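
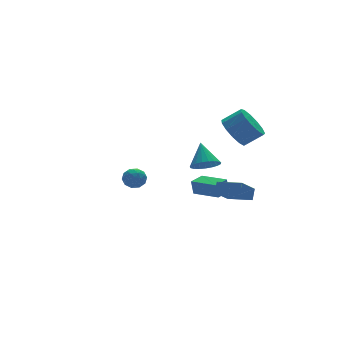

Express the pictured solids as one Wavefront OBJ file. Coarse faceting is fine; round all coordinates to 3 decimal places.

v 3.402 0.531 -2.872
v 3.311 0.648 -1.924
v 2.737 2.182 -3.139
v 2.646 2.299 -2.191
v 4.354 0.921 -2.829
v 4.263 1.038 -1.881
v 3.689 2.572 -3.096
v 3.598 2.689 -2.148
v 2.84 -1.876 3.455
v 3.382 -2.259 2.591
v 4.342 -2.727 3.4
v 3.8 -2.344 4.265
v 3.585 -1.686 2.682
v 4.544 -2.155 3.492
v 3.551 -1.174 3.019
v 4.51 -1.642 3.828
v 3.291 -0.884 3.494
v 4.251 -1.353 4.304
v 2.888 -0.91 3.957
v 3.848 -1.378 4.767
v 2.47 -1.242 4.261
v 3.43 -1.71 5.07
v 2.17 -1.775 4.309
v 3.129 -2.243 5.118
v 2.082 -2.34 4.086
v 3.042 -2.809 4.895
v 2.235 -2.758 3.662
v 3.195 -3.227 4.472
v 2.58 -2.896 3.173
v 3.54 -3.364 3.983
v 3.008 -2.71 2.774
v 3.967 -3.178 3.583
v 3.175 -3.404 -1.186
v 2.004 -3.955 -0.162
v 2.354 -2.151 -1.45
v 1.183 -2.703 -0.426
v 3.537 -3.037 -0.574
v 2.366 -3.589 0.45
v 2.716 -1.785 -0.838
v 1.545 -2.336 0.186
v 1.232 -1.639 1.252
v 1.871 -1.293 0.773
v 1.548 -0.561 2.448
v 1.585 -1.096 0.67
v 1.238 -0.993 0.669
v 0.89 -1.002 0.768
v 0.602 -1.12 0.951
v 0.422 -1.329 1.186
v 0.383 -1.591 1.433
v 0.49 -1.861 1.648
v 0.726 -2.093 1.795
v 1.049 -2.246 1.848
v 1.404 -2.294 1.798
v 1.73 -2.229 1.654
v 1.969 -2.062 1.44
v 2.081 -1.822 1.194
v 2.046 -1.55 0.958
v -4.3 -2.916 2.785
v -3.743 -2.563 2.567
v -4.197 -3.617 1.913
v -3.64 -3.264 1.695
v -3.607 -3.64 2.278
v -3.67 -3.207 2.816
v -4.27 -2.973 1.664
v -4.333 -2.54 2.202
v -3.725 -2.599 1.874
v -3.315 -3.011 2.254
v -4.625 -3.169 2.226
v -4.215 -3.581 2.606
v -4.031 -2.678 2.752
v -3.909 -3.502 1.728
v -3.89 -3.723 2.07
v -3.563 -3.515 1.942
v -3.988 -3.057 2.899
v -3.661 -2.849 2.771
v -3.58 -3.482 2.601
v -4.279 -3.331 1.709
v -3.952 -3.123 1.581
v -4.377 -2.665 2.538
v -4.05 -2.457 2.41
v -4.36 -2.698 1.879
v -3.692 -2.492 2.217
v -3.632 -2.903 1.705
v -4.002 -2.732 1.686
v -4.039 -2.478 2.003
v -3.452 -2.734 2.44
v -3.391 -3.145 1.928
v -3.371 -3.366 2.27
v -3.409 -3.112 2.587
v -3.441 -2.754 2.033
v -4.549 -3.035 2.552
v -4.488 -3.446 2.04
v -4.531 -3.068 1.893
v -4.569 -2.814 2.21
v -4.308 -3.277 2.775
v -4.248 -3.688 2.263
v -3.901 -3.702 2.477
v -3.938 -3.448 2.794
v -4.499 -3.426 2.447
f 2 4 1
f 5 2 1
f 1 4 3
f 3 5 1
f 2 8 4
f 6 2 5
f 6 8 2
f 4 8 3
f 7 5 3
f 3 8 7
f 7 6 5
f 8 6 7
f 10 9 13
f 10 13 11
f 11 13 14
f 11 14 12
f 13 9 15
f 13 15 14
f 14 15 16
f 14 16 12
f 15 9 17
f 15 17 16
f 16 17 18
f 16 18 12
f 17 9 19
f 17 19 18
f 18 19 20
f 18 20 12
f 19 9 21
f 19 21 20
f 20 21 22
f 20 22 12
f 21 9 23
f 21 23 22
f 22 23 24
f 22 24 12
f 23 9 25
f 23 25 24
f 24 25 26
f 24 26 12
f 25 9 27
f 25 27 26
f 26 27 28
f 26 28 12
f 27 9 29
f 27 29 28
f 28 29 30
f 28 30 12
f 29 9 31
f 29 31 30
f 30 31 32
f 30 32 12
f 31 9 10
f 31 10 32
f 32 10 11
f 32 11 12
f 34 36 33
f 37 34 33
f 33 36 35
f 35 37 33
f 34 40 36
f 38 34 37
f 38 40 34
f 36 40 35
f 39 37 35
f 35 40 39
f 39 38 37
f 40 38 39
f 42 41 44
f 42 44 43
f 44 41 45
f 44 45 43
f 45 41 46
f 45 46 43
f 46 41 47
f 46 47 43
f 47 41 48
f 47 48 43
f 48 41 49
f 48 49 43
f 49 41 50
f 49 50 43
f 50 41 51
f 50 51 43
f 51 41 52
f 51 52 43
f 52 41 53
f 52 53 43
f 53 41 54
f 53 54 43
f 54 41 55
f 54 55 43
f 55 41 56
f 55 56 43
f 56 41 57
f 56 57 43
f 57 41 42
f 57 42 43
f 58 95 74
f 95 69 98
f 74 98 63
f 95 98 74
f 58 74 70
f 74 63 75
f 70 75 59
f 74 75 70
f 58 70 79
f 70 59 80
f 79 80 65
f 70 80 79
f 58 79 91
f 79 65 94
f 91 94 68
f 79 94 91
f 58 91 95
f 91 68 99
f 95 99 69
f 91 99 95
f 59 75 86
f 75 63 89
f 86 89 67
f 75 89 86
f 63 98 76
f 98 69 97
f 76 97 62
f 98 97 76
f 69 99 96
f 99 68 92
f 96 92 60
f 99 92 96
f 68 94 93
f 94 65 81
f 93 81 64
f 94 81 93
f 65 80 85
f 80 59 82
f 85 82 66
f 80 82 85
f 61 87 73
f 87 67 88
f 73 88 62
f 87 88 73
f 61 73 71
f 73 62 72
f 71 72 60
f 73 72 71
f 61 71 78
f 71 60 77
f 78 77 64
f 71 77 78
f 61 78 83
f 78 64 84
f 83 84 66
f 78 84 83
f 61 83 87
f 83 66 90
f 87 90 67
f 83 90 87
f 62 88 76
f 88 67 89
f 76 89 63
f 88 89 76
f 60 72 96
f 72 62 97
f 96 97 69
f 72 97 96
f 64 77 93
f 77 60 92
f 93 92 68
f 77 92 93
f 66 84 85
f 84 64 81
f 85 81 65
f 84 81 85
f 67 90 86
f 90 66 82
f 86 82 59
f 90 82 86



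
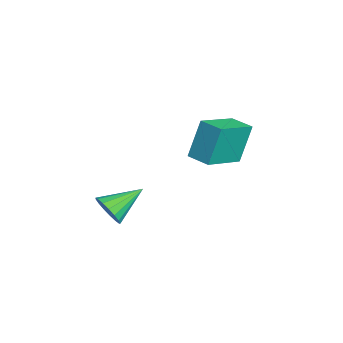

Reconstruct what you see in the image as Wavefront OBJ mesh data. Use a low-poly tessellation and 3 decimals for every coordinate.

v -0.301 -0.062 -0.947
v -0.638 0.433 0.612
v 0.42 0.555 -0.987
v 0.083 1.05 0.572
v 0.837 -1.35 -0.292
v 0.5 -0.855 1.267
v 1.558 -0.733 -0.332
v 1.221 -0.238 1.227
v 3.127 -4.367 -1.346
v 3.566 -3.987 -1.718
v 2.593 -3.113 -0.694
v 3.296 -4.003 -1.907
v 2.987 -4.103 -1.968
v 2.71 -4.263 -1.886
v 2.529 -4.447 -1.681
v 2.484 -4.613 -1.399
v 2.586 -4.722 -1.104
v 2.813 -4.75 -0.865
v 3.111 -4.69 -0.736
v 3.413 -4.556 -0.747
v 3.649 -4.379 -0.895
v 3.765 -4.199 -1.146
v 3.736 -4.057 -1.443
f 2 4 1
f 5 2 1
f 1 4 3
f 3 5 1
f 2 8 4
f 6 2 5
f 6 8 2
f 4 8 3
f 7 5 3
f 3 8 7
f 7 6 5
f 8 6 7
f 10 9 12
f 10 12 11
f 12 9 13
f 12 13 11
f 13 9 14
f 13 14 11
f 14 9 15
f 14 15 11
f 15 9 16
f 15 16 11
f 16 9 17
f 16 17 11
f 17 9 18
f 17 18 11
f 18 9 19
f 18 19 11
f 19 9 20
f 19 20 11
f 20 9 21
f 20 21 11
f 21 9 22
f 21 22 11
f 22 9 23
f 22 23 11
f 23 9 10
f 23 10 11



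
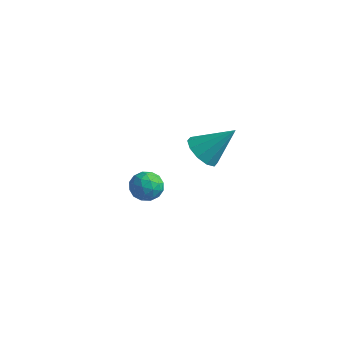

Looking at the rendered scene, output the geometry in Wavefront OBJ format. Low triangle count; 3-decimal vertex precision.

v -3.008 3.499 -0.182
v -2.387 3.837 -0.903
v -1.832 4.461 1.282
v -2.836 4.262 -0.821
v -3.351 4.396 -0.495
v -3.735 4.188 -0.05
v -3.842 3.716 0.345
v -3.63 3.162 0.539
v -3.181 2.737 0.457
v -2.665 2.602 0.131
v -2.281 2.811 -0.314
v -2.175 3.282 -0.709
v -2.326 -1.64 1.635
v -1.945 -1.837 2.333
v -1.855 -2.743 1.067
v -1.474 -2.94 1.765
v -2.292 -2.964 1.724
v -2.584 -2.282 2.075
v -1.216 -2.298 1.325
v -1.508 -1.616 1.676
v -1.259 -2.244 2.142
v -1.924 -2.655 2.389
v -1.876 -1.925 1.011
v -2.541 -2.336 1.258
v -2.177 -1.642 2.034
v -1.623 -2.938 1.366
v -2.104 -2.952 1.342
v -1.88 -3.068 1.753
v -2.552 -1.903 1.882
v -2.328 -2.019 2.293
v -2.533 -2.681 1.935
v -1.472 -2.561 1.107
v -1.248 -2.677 1.518
v -1.92 -1.512 1.647
v -1.696 -1.628 2.058
v -1.267 -1.899 1.465
v -1.55 -1.997 2.332
v -1.273 -2.645 1.998
v -1.121 -2.267 1.739
v -1.293 -1.867 1.946
v -1.941 -2.238 2.477
v -1.664 -2.887 2.143
v -2.145 -2.901 2.119
v -2.316 -2.5 2.325
v -1.537 -2.477 2.365
v -2.136 -1.693 1.257
v -1.859 -2.342 0.923
v -1.484 -2.08 1.075
v -1.655 -1.679 1.281
v -2.527 -1.935 1.402
v -2.25 -2.583 1.068
v -2.507 -2.713 1.454
v -2.679 -2.313 1.661
v -2.263 -2.103 1.035
f 2 1 4
f 2 4 3
f 4 1 5
f 4 5 3
f 5 1 6
f 5 6 3
f 6 1 7
f 6 7 3
f 7 1 8
f 7 8 3
f 8 1 9
f 8 9 3
f 9 1 10
f 9 10 3
f 10 1 11
f 10 11 3
f 11 1 12
f 11 12 3
f 12 1 2
f 12 2 3
f 13 50 29
f 50 24 53
f 29 53 18
f 50 53 29
f 13 29 25
f 29 18 30
f 25 30 14
f 29 30 25
f 13 25 34
f 25 14 35
f 34 35 20
f 25 35 34
f 13 34 46
f 34 20 49
f 46 49 23
f 34 49 46
f 13 46 50
f 46 23 54
f 50 54 24
f 46 54 50
f 14 30 41
f 30 18 44
f 41 44 22
f 30 44 41
f 18 53 31
f 53 24 52
f 31 52 17
f 53 52 31
f 24 54 51
f 54 23 47
f 51 47 15
f 54 47 51
f 23 49 48
f 49 20 36
f 48 36 19
f 49 36 48
f 20 35 40
f 35 14 37
f 40 37 21
f 35 37 40
f 16 42 28
f 42 22 43
f 28 43 17
f 42 43 28
f 16 28 26
f 28 17 27
f 26 27 15
f 28 27 26
f 16 26 33
f 26 15 32
f 33 32 19
f 26 32 33
f 16 33 38
f 33 19 39
f 38 39 21
f 33 39 38
f 16 38 42
f 38 21 45
f 42 45 22
f 38 45 42
f 17 43 31
f 43 22 44
f 31 44 18
f 43 44 31
f 15 27 51
f 27 17 52
f 51 52 24
f 27 52 51
f 19 32 48
f 32 15 47
f 48 47 23
f 32 47 48
f 21 39 40
f 39 19 36
f 40 36 20
f 39 36 40
f 22 45 41
f 45 21 37
f 41 37 14
f 45 37 41



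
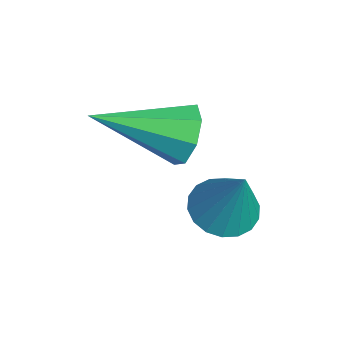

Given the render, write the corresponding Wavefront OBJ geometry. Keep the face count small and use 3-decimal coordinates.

v -1.51 -0.311 -1.033
v -1.032 -0.73 -1.169
v -0.95 -0.089 0.253
v -0.924 -0.478 -1.259
v -0.931 -0.192 -1.305
v -1.054 0.07 -1.297
v -1.267 0.256 -1.237
v -1.527 0.33 -1.136
v -1.785 0.278 -1.015
v -1.988 0.108 -0.898
v -2.096 -0.144 -0.807
v -2.088 -0.43 -0.761
v -1.966 -0.692 -0.769
v -1.753 -0.878 -0.829
v -1.492 -0.953 -0.93
v -1.235 -0.9 -1.051
v -2.019 -0.87 0.639
v -1.762 -1.124 0.098
v -2.161 -2.51 1.341
v -1.417 -1.008 0.438
v -1.425 -0.812 0.895
v -1.781 -0.649 1.202
v -2.277 -0.616 1.179
v -2.622 -0.732 0.839
v -2.614 -0.928 0.383
v -2.257 -1.091 0.076
f 2 1 4
f 2 4 3
f 4 1 5
f 4 5 3
f 5 1 6
f 5 6 3
f 6 1 7
f 6 7 3
f 7 1 8
f 7 8 3
f 8 1 9
f 8 9 3
f 9 1 10
f 9 10 3
f 10 1 11
f 10 11 3
f 11 1 12
f 11 12 3
f 12 1 13
f 12 13 3
f 13 1 14
f 13 14 3
f 14 1 15
f 14 15 3
f 15 1 16
f 15 16 3
f 16 1 2
f 16 2 3
f 18 17 20
f 18 20 19
f 20 17 21
f 20 21 19
f 21 17 22
f 21 22 19
f 22 17 23
f 22 23 19
f 23 17 24
f 23 24 19
f 24 17 25
f 24 25 19
f 25 17 26
f 25 26 19
f 26 17 18
f 26 18 19



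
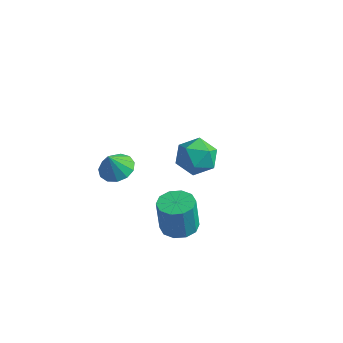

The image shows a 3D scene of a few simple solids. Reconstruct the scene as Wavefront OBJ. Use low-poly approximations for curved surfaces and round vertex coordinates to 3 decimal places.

v 3.451 -1.456 -4.496
v 4.24 -2.037 -4.464
v 4.097 -2.125 -2.551
v 3.309 -1.544 -2.584
v 4.429 -1.463 -4.424
v 4.286 -1.551 -2.511
v 4.244 -0.886 -4.411
v 4.101 -0.974 -2.498
v 3.757 -0.527 -4.431
v 3.614 -0.615 -2.518
v 3.153 -0.523 -4.476
v 3.01 -0.611 -2.563
v 2.663 -0.875 -4.529
v 2.52 -0.963 -2.616
v 2.474 -1.449 -4.569
v 2.331 -1.537 -2.656
v 2.659 -2.026 -4.582
v 2.516 -2.114 -2.669
v 3.146 -2.385 -4.562
v 3.003 -2.473 -2.649
v 3.75 -2.389 -4.517
v 3.607 -2.477 -2.604
v 0.33 3.128 -3.258
v 1.206 3.727 -2.656
v 1.674 2.433 -4.524
v 2.55 3.032 -3.922
v 1.995 2.079 -3.402
v 1.164 2.508 -2.619
v 1.716 3.652 -4.561
v 0.885 4.081 -3.778
v 2.063 4.05 -3.461
v 2.235 3.078 -2.745
v 0.645 3.082 -4.435
v 0.817 2.11 -3.719
v 1.071 -3.294 0.374
v 1.929 -3.625 0.345
v 0.929 -3.766 1.566
v 1.964 -3.145 0.539
v 1.715 -2.713 0.681
v 1.262 -2.465 0.725
v 0.748 -2.481 0.657
v 0.337 -2.754 0.5
v 0.159 -3.199 0.303
v 0.27 -3.674 0.128
v 0.636 -4.029 0.031
v 1.14 -4.15 0.043
v 1.622 -3.999 0.161
f 2 1 5
f 2 5 3
f 3 5 6
f 3 6 4
f 5 1 7
f 5 7 6
f 6 7 8
f 6 8 4
f 7 1 9
f 7 9 8
f 8 9 10
f 8 10 4
f 9 1 11
f 9 11 10
f 10 11 12
f 10 12 4
f 11 1 13
f 11 13 12
f 12 13 14
f 12 14 4
f 13 1 15
f 13 15 14
f 14 15 16
f 14 16 4
f 15 1 17
f 15 17 16
f 16 17 18
f 16 18 4
f 17 1 19
f 17 19 18
f 18 19 20
f 18 20 4
f 19 1 21
f 19 21 20
f 20 21 22
f 20 22 4
f 21 1 2
f 21 2 22
f 22 2 3
f 22 3 4
f 23 34 28
f 23 28 24
f 23 24 30
f 23 30 33
f 23 33 34
f 24 28 32
f 28 34 27
f 34 33 25
f 33 30 29
f 30 24 31
f 26 32 27
f 26 27 25
f 26 25 29
f 26 29 31
f 26 31 32
f 27 32 28
f 25 27 34
f 29 25 33
f 31 29 30
f 32 31 24
f 36 35 38
f 36 38 37
f 38 35 39
f 38 39 37
f 39 35 40
f 39 40 37
f 40 35 41
f 40 41 37
f 41 35 42
f 41 42 37
f 42 35 43
f 42 43 37
f 43 35 44
f 43 44 37
f 44 35 45
f 44 45 37
f 45 35 46
f 45 46 37
f 46 35 47
f 46 47 37
f 47 35 36
f 47 36 37



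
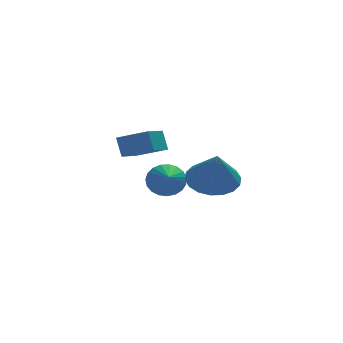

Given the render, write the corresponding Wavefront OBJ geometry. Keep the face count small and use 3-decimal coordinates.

v 0.082 0.102 -1.989
v 0.585 0.285 -1.368
v -0.302 -1.822 -1.111
v 0.285 0.398 -1.252
v -0.05 0.46 -1.263
v -0.363 0.46 -1.4
v -0.598 0.398 -1.639
v -0.716 0.285 -1.938
v -0.696 0.14 -2.246
v -0.542 -0.011 -2.51
v -0.28 -0.143 -2.683
v 0.045 -0.232 -2.737
v 0.376 -0.263 -2.662
v 0.656 -0.231 -2.47
v 0.837 -0.142 -2.195
v 0.887 -0.01 -1.884
v 0.798 0.141 -1.592
v -0.27 0.68 -0.517
v -0.392 1.101 0.392
v -1.414 1.389 -0.999
v -1.537 1.81 -0.09
v 0.617 1.83 -0.93
v 0.494 2.251 -0.021
v -0.528 2.539 -1.412
v -0.65 2.96 -0.503
v 1.198 -2.693 -1.02
v 2.121 -3.218 -1.267
v 1.122 -3.527 0.46
v 2.281 -2.822 -1.036
v 2.226 -2.401 -0.802
v 1.967 -2.038 -0.611
v 1.557 -1.804 -0.501
v 1.075 -1.747 -0.493
v 0.618 -1.877 -0.59
v 0.276 -2.169 -0.772
v 0.116 -2.564 -1.004
v 0.171 -2.986 -1.238
v 0.43 -3.349 -1.429
v 0.84 -3.582 -1.539
v 1.322 -3.64 -1.546
v 1.779 -3.51 -1.449
f 2 1 4
f 2 4 3
f 4 1 5
f 4 5 3
f 5 1 6
f 5 6 3
f 6 1 7
f 6 7 3
f 7 1 8
f 7 8 3
f 8 1 9
f 8 9 3
f 9 1 10
f 9 10 3
f 10 1 11
f 10 11 3
f 11 1 12
f 11 12 3
f 12 1 13
f 12 13 3
f 13 1 14
f 13 14 3
f 14 1 15
f 14 15 3
f 15 1 16
f 15 16 3
f 16 1 17
f 16 17 3
f 17 1 2
f 17 2 3
f 19 21 18
f 22 19 18
f 18 21 20
f 20 22 18
f 19 25 21
f 23 19 22
f 23 25 19
f 21 25 20
f 24 22 20
f 20 25 24
f 24 23 22
f 25 23 24
f 27 26 29
f 27 29 28
f 29 26 30
f 29 30 28
f 30 26 31
f 30 31 28
f 31 26 32
f 31 32 28
f 32 26 33
f 32 33 28
f 33 26 34
f 33 34 28
f 34 26 35
f 34 35 28
f 35 26 36
f 35 36 28
f 36 26 37
f 36 37 28
f 37 26 38
f 37 38 28
f 38 26 39
f 38 39 28
f 39 26 40
f 39 40 28
f 40 26 41
f 40 41 28
f 41 26 27
f 41 27 28



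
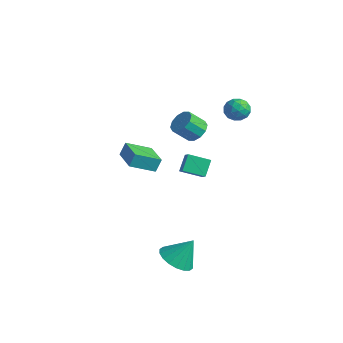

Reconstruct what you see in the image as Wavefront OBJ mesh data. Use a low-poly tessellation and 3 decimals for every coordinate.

v 0.709 3.296 3.728
v 1.044 3.724 3.143
v 1.576 2.356 3.537
v 1.911 2.784 2.952
v 1.974 3.027 3.71
v 1.438 3.608 3.828
v 1.182 2.472 2.852
v 0.646 3.053 2.97
v 1.336 3.215 2.601
v 1.826 3.558 3.131
v 0.794 2.522 3.549
v 1.284 2.865 4.079
v 0.801 3.593 3.452
v 1.819 2.487 3.228
v 1.856 2.63 3.674
v 2.053 2.881 3.329
v 1.032 3.525 3.855
v 1.229 3.776 3.511
v 1.775 3.366 3.844
v 1.391 2.304 3.169
v 1.588 2.555 2.825
v 0.567 3.199 3.351
v 0.764 3.45 3.006
v 0.845 2.714 2.836
v 1.169 3.545 2.789
v 1.679 2.992 2.677
v 1.25 2.809 2.619
v 0.935 3.15 2.688
v 1.457 3.746 3.101
v 1.966 3.193 2.989
v 2.003 3.336 3.435
v 1.689 3.678 3.504
v 1.629 3.447 2.783
v 0.654 2.887 3.691
v 1.163 2.334 3.579
v 0.931 2.402 3.176
v 0.617 2.744 3.245
v 0.941 3.088 4.003
v 1.451 2.535 3.891
v 1.685 2.93 3.992
v 1.37 3.271 4.061
v 0.991 2.633 3.897
v -4.465 -0.535 -1.751
v -4.425 -0.12 -0.942
v -3.746 0.791 -2.468
v -3.706 1.206 -1.659
v -2.734 -1.306 -1.441
v -2.694 -0.891 -0.632
v -2.015 0.02 -2.158
v -1.975 0.435 -1.349
v 2.437 -2.228 1.455
v 2.111 -1.526 2.237
v 3.254 -1.35 1.008
v 2.928 -0.648 1.79
v 3.012 -2.512 1.95
v 2.686 -1.81 2.732
v 3.829 -1.634 1.503
v 3.503 -0.932 2.285
v 0.377 0.927 2.09
v 0.819 1.296 2.631
v 0.365 0.522 3.53
v -0.077 0.153 2.99
v 0.388 1.523 2.609
v -0.066 0.749 3.508
v -0.048 1.522 2.388
v -0.502 0.749 3.287
v -0.321 1.295 2.054
v -0.775 0.521 2.953
v -0.328 0.926 1.734
v -0.782 0.153 2.633
v -0.065 0.558 1.55
v -0.519 -0.216 2.449
v 0.366 0.331 1.572
v -0.088 -0.443 2.471
v 0.802 0.331 1.793
v 0.348 -0.442 2.692
v 1.075 0.559 2.127
v 0.621 -0.215 3.026
v 1.082 0.927 2.447
v 0.628 0.154 3.346
v 3.693 -3.573 -4.274
v 4.694 -3.954 -4.415
v 4.187 -2.787 -2.886
v 4.703 -3.537 -4.654
v 4.512 -3.127 -4.818
v 4.159 -2.806 -4.875
v 3.713 -2.637 -4.812
v 3.264 -2.653 -4.643
v 2.899 -2.852 -4.4
v 2.692 -3.193 -4.133
v 2.683 -3.61 -3.893
v 2.874 -4.019 -3.729
v 3.227 -4.34 -3.673
v 3.672 -4.51 -3.736
v 4.122 -4.493 -3.905
v 4.486 -4.295 -4.147
f 1 38 17
f 38 12 41
f 17 41 6
f 38 41 17
f 1 17 13
f 17 6 18
f 13 18 2
f 17 18 13
f 1 13 22
f 13 2 23
f 22 23 8
f 13 23 22
f 1 22 34
f 22 8 37
f 34 37 11
f 22 37 34
f 1 34 38
f 34 11 42
f 38 42 12
f 34 42 38
f 2 18 29
f 18 6 32
f 29 32 10
f 18 32 29
f 6 41 19
f 41 12 40
f 19 40 5
f 41 40 19
f 12 42 39
f 42 11 35
f 39 35 3
f 42 35 39
f 11 37 36
f 37 8 24
f 36 24 7
f 37 24 36
f 8 23 28
f 23 2 25
f 28 25 9
f 23 25 28
f 4 30 16
f 30 10 31
f 16 31 5
f 30 31 16
f 4 16 14
f 16 5 15
f 14 15 3
f 16 15 14
f 4 14 21
f 14 3 20
f 21 20 7
f 14 20 21
f 4 21 26
f 21 7 27
f 26 27 9
f 21 27 26
f 4 26 30
f 26 9 33
f 30 33 10
f 26 33 30
f 5 31 19
f 31 10 32
f 19 32 6
f 31 32 19
f 3 15 39
f 15 5 40
f 39 40 12
f 15 40 39
f 7 20 36
f 20 3 35
f 36 35 11
f 20 35 36
f 9 27 28
f 27 7 24
f 28 24 8
f 27 24 28
f 10 33 29
f 33 9 25
f 29 25 2
f 33 25 29
f 44 46 43
f 47 44 43
f 43 46 45
f 45 47 43
f 44 50 46
f 48 44 47
f 48 50 44
f 46 50 45
f 49 47 45
f 45 50 49
f 49 48 47
f 50 48 49
f 52 54 51
f 55 52 51
f 51 54 53
f 53 55 51
f 52 58 54
f 56 52 55
f 56 58 52
f 54 58 53
f 57 55 53
f 53 58 57
f 57 56 55
f 58 56 57
f 60 59 63
f 60 63 61
f 61 63 64
f 61 64 62
f 63 59 65
f 63 65 64
f 64 65 66
f 64 66 62
f 65 59 67
f 65 67 66
f 66 67 68
f 66 68 62
f 67 59 69
f 67 69 68
f 68 69 70
f 68 70 62
f 69 59 71
f 69 71 70
f 70 71 72
f 70 72 62
f 71 59 73
f 71 73 72
f 72 73 74
f 72 74 62
f 73 59 75
f 73 75 74
f 74 75 76
f 74 76 62
f 75 59 77
f 75 77 76
f 76 77 78
f 76 78 62
f 77 59 79
f 77 79 78
f 78 79 80
f 78 80 62
f 79 59 60
f 79 60 80
f 80 60 61
f 80 61 62
f 82 81 84
f 82 84 83
f 84 81 85
f 84 85 83
f 85 81 86
f 85 86 83
f 86 81 87
f 86 87 83
f 87 81 88
f 87 88 83
f 88 81 89
f 88 89 83
f 89 81 90
f 89 90 83
f 90 81 91
f 90 91 83
f 91 81 92
f 91 92 83
f 92 81 93
f 92 93 83
f 93 81 94
f 93 94 83
f 94 81 95
f 94 95 83
f 95 81 96
f 95 96 83
f 96 81 82
f 96 82 83



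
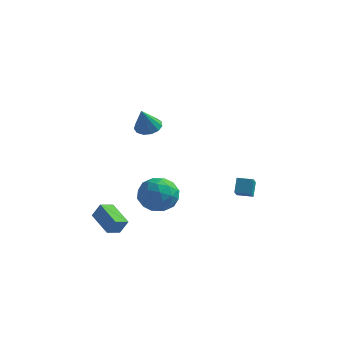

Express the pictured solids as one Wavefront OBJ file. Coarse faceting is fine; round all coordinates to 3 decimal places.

v -2.559 3.252 -4.02
v -1.956 3.747 -3.224
v -2.784 1.813 -2.956
v -2.181 2.308 -2.16
v -3.19 2.703 -2.422
v -3.051 3.593 -3.079
v -1.689 1.967 -3.101
v -1.55 2.857 -3.758
v -1.419 2.953 -2.655
v -2.346 3.407 -2.236
v -2.394 2.153 -3.944
v -3.321 2.607 -3.525
v -2.238 3.626 -3.715
v -2.502 1.934 -2.465
v -3.095 2.167 -2.619
v -2.741 2.457 -2.151
v -2.881 3.535 -3.63
v -2.527 3.826 -3.162
v -3.252 3.213 -2.691
v -2.213 1.734 -3.018
v -1.859 2.025 -2.55
v -1.999 3.103 -4.029
v -1.645 3.393 -3.561
v -1.488 2.347 -3.489
v -1.568 3.45 -2.913
v -1.7 2.604 -2.288
v -1.411 2.404 -2.841
v -1.329 2.927 -3.227
v -2.113 3.717 -2.667
v -2.245 2.871 -2.041
v -2.838 3.104 -2.195
v -2.756 3.626 -2.582
v -1.797 3.25 -2.333
v -2.495 2.689 -4.139
v -2.627 1.843 -3.513
v -1.984 1.934 -3.598
v -1.902 2.456 -3.985
v -3.04 2.956 -3.892
v -3.172 2.11 -3.267
v -3.411 2.633 -2.953
v -3.329 3.156 -3.339
v -2.943 2.31 -3.847
v -2.061 1.246 2.136
v -1.628 0.781 1.866
v -2.039 0.554 3.364
v -1.406 1.061 2.02
v -1.392 1.4 2.211
v -1.591 1.689 2.377
v -1.938 1.838 2.467
v -2.325 1.799 2.452
v -2.628 1.584 2.336
v -2.75 1.262 2.157
v -2.654 0.935 1.971
v -2.37 0.706 1.837
v -1.987 0.649 1.798
v -4.431 -0.074 -3.786
v -4.009 0.008 -3.007
v -4.14 0.644 -4.02
v -3.717 0.727 -3.241
v -3.203 -0.767 -4.379
v -2.78 -0.684 -3.6
v -2.911 -0.048 -4.613
v -2.489 0.034 -3.834
v 1.255 4.047 -2.858
v 1.723 2.824 -2.086
v 1.152 4.495 -2.085
v 1.62 3.272 -1.313
v 2.02 4.308 -2.907
v 2.488 3.085 -2.135
v 1.917 4.756 -2.134
v 2.385 3.533 -1.362
f 1 38 17
f 38 12 41
f 17 41 6
f 38 41 17
f 1 17 13
f 17 6 18
f 13 18 2
f 17 18 13
f 1 13 22
f 13 2 23
f 22 23 8
f 13 23 22
f 1 22 34
f 22 8 37
f 34 37 11
f 22 37 34
f 1 34 38
f 34 11 42
f 38 42 12
f 34 42 38
f 2 18 29
f 18 6 32
f 29 32 10
f 18 32 29
f 6 41 19
f 41 12 40
f 19 40 5
f 41 40 19
f 12 42 39
f 42 11 35
f 39 35 3
f 42 35 39
f 11 37 36
f 37 8 24
f 36 24 7
f 37 24 36
f 8 23 28
f 23 2 25
f 28 25 9
f 23 25 28
f 4 30 16
f 30 10 31
f 16 31 5
f 30 31 16
f 4 16 14
f 16 5 15
f 14 15 3
f 16 15 14
f 4 14 21
f 14 3 20
f 21 20 7
f 14 20 21
f 4 21 26
f 21 7 27
f 26 27 9
f 21 27 26
f 4 26 30
f 26 9 33
f 30 33 10
f 26 33 30
f 5 31 19
f 31 10 32
f 19 32 6
f 31 32 19
f 3 15 39
f 15 5 40
f 39 40 12
f 15 40 39
f 7 20 36
f 20 3 35
f 36 35 11
f 20 35 36
f 9 27 28
f 27 7 24
f 28 24 8
f 27 24 28
f 10 33 29
f 33 9 25
f 29 25 2
f 33 25 29
f 44 43 46
f 44 46 45
f 46 43 47
f 46 47 45
f 47 43 48
f 47 48 45
f 48 43 49
f 48 49 45
f 49 43 50
f 49 50 45
f 50 43 51
f 50 51 45
f 51 43 52
f 51 52 45
f 52 43 53
f 52 53 45
f 53 43 54
f 53 54 45
f 54 43 55
f 54 55 45
f 55 43 44
f 55 44 45
f 57 59 56
f 60 57 56
f 56 59 58
f 58 60 56
f 57 63 59
f 61 57 60
f 61 63 57
f 59 63 58
f 62 60 58
f 58 63 62
f 62 61 60
f 63 61 62
f 65 67 64
f 68 65 64
f 64 67 66
f 66 68 64
f 65 71 67
f 69 65 68
f 69 71 65
f 67 71 66
f 70 68 66
f 66 71 70
f 70 69 68
f 71 69 70



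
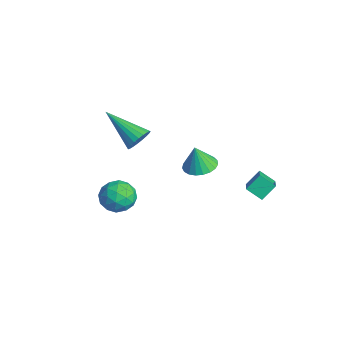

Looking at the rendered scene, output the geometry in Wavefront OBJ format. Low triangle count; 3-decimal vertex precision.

v -2.866 -0.722 0.888
v -2.67 -0.408 1.483
v -4.474 -1.738 1.952
v -2.862 -0.218 1.374
v -3.055 -0.115 1.182
v -3.214 -0.117 0.938
v -3.314 -0.224 0.686
v -3.336 -0.416 0.469
v -3.276 -0.662 0.324
v -3.146 -0.918 0.277
v -2.967 -1.14 0.336
v -2.771 -1.29 0.49
v -2.591 -1.341 0.712
v -2.458 -1.286 0.966
v -2.396 -1.133 1.205
v -2.415 -0.909 1.39
v -2.512 -0.653 1.488
v -2.217 1.954 -1.162
v -1.808 2.659 -1.002
v -2.283 1.706 0.102
v -2.137 2.764 -0.999
v -2.479 2.729 -1.024
v -2.776 2.561 -1.072
v -2.977 2.287 -1.137
v -3.046 1.956 -1.205
v -2.971 1.625 -1.267
v -2.766 1.35 -1.31
v -2.467 1.18 -1.327
v -2.124 1.144 -1.316
v -1.797 1.248 -1.279
v -1.542 1.474 -1.221
v -1.405 1.783 -1.153
v -1.407 2.122 -1.086
v -1.55 2.431 -1.033
v -1.32 -2.623 -0.579
v -0.86 -2.018 -1.049
v -0.08 -3.202 -0.111
v 0.38 -2.597 -0.581
v -0.093 -2.343 0.134
v -0.859 -1.985 -0.155
v -0.081 -3.235 -1.005
v -0.847 -2.877 -1.294
v -0.094 -2.396 -1.311
v -0.102 -1.844 -0.608
v -0.838 -3.376 -0.552
v -0.846 -2.824 0.151
v -1.199 -2.269 -0.855
v 0.259 -2.951 -0.305
v -0.019 -2.801 0.115
v 0.251 -2.445 -0.161
v -1.198 -2.25 -0.33
v -0.928 -1.894 -0.606
v -0.477 -2.086 0.089
v -0.012 -3.326 -0.554
v 0.258 -2.97 -0.83
v -1.191 -2.775 -0.999
v -0.921 -2.419 -1.275
v -0.463 -3.134 -1.249
v -0.478 -2.136 -1.285
v 0.251 -2.476 -1.01
v -0.02 -2.851 -1.259
v -0.47 -2.641 -1.429
v -0.483 -1.812 -0.872
v 0.246 -2.152 -0.597
v -0.032 -2.003 -0.177
v -0.482 -1.793 -0.347
v -0.032 -2.034 -1.026
v -1.186 -3.068 -0.563
v -0.457 -3.408 -0.288
v -0.458 -3.427 -0.813
v -0.908 -3.217 -0.983
v -1.191 -2.744 -0.15
v -0.462 -3.084 0.125
v -0.47 -2.579 0.269
v -0.92 -2.369 0.099
v -0.908 -3.186 -0.134
v 1.157 2.759 -0.099
v 2.213 2.312 0.554
v 1.049 3.439 0.541
v 2.105 2.992 1.194
v 1.675 3.288 -0.574
v 2.731 2.841 0.079
v 1.567 3.968 0.066
v 2.623 3.521 0.719
f 2 1 4
f 2 4 3
f 4 1 5
f 4 5 3
f 5 1 6
f 5 6 3
f 6 1 7
f 6 7 3
f 7 1 8
f 7 8 3
f 8 1 9
f 8 9 3
f 9 1 10
f 9 10 3
f 10 1 11
f 10 11 3
f 11 1 12
f 11 12 3
f 12 1 13
f 12 13 3
f 13 1 14
f 13 14 3
f 14 1 15
f 14 15 3
f 15 1 16
f 15 16 3
f 16 1 17
f 16 17 3
f 17 1 2
f 17 2 3
f 19 18 21
f 19 21 20
f 21 18 22
f 21 22 20
f 22 18 23
f 22 23 20
f 23 18 24
f 23 24 20
f 24 18 25
f 24 25 20
f 25 18 26
f 25 26 20
f 26 18 27
f 26 27 20
f 27 18 28
f 27 28 20
f 28 18 29
f 28 29 20
f 29 18 30
f 29 30 20
f 30 18 31
f 30 31 20
f 31 18 32
f 31 32 20
f 32 18 33
f 32 33 20
f 33 18 34
f 33 34 20
f 34 18 19
f 34 19 20
f 35 72 51
f 72 46 75
f 51 75 40
f 72 75 51
f 35 51 47
f 51 40 52
f 47 52 36
f 51 52 47
f 35 47 56
f 47 36 57
f 56 57 42
f 47 57 56
f 35 56 68
f 56 42 71
f 68 71 45
f 56 71 68
f 35 68 72
f 68 45 76
f 72 76 46
f 68 76 72
f 36 52 63
f 52 40 66
f 63 66 44
f 52 66 63
f 40 75 53
f 75 46 74
f 53 74 39
f 75 74 53
f 46 76 73
f 76 45 69
f 73 69 37
f 76 69 73
f 45 71 70
f 71 42 58
f 70 58 41
f 71 58 70
f 42 57 62
f 57 36 59
f 62 59 43
f 57 59 62
f 38 64 50
f 64 44 65
f 50 65 39
f 64 65 50
f 38 50 48
f 50 39 49
f 48 49 37
f 50 49 48
f 38 48 55
f 48 37 54
f 55 54 41
f 48 54 55
f 38 55 60
f 55 41 61
f 60 61 43
f 55 61 60
f 38 60 64
f 60 43 67
f 64 67 44
f 60 67 64
f 39 65 53
f 65 44 66
f 53 66 40
f 65 66 53
f 37 49 73
f 49 39 74
f 73 74 46
f 49 74 73
f 41 54 70
f 54 37 69
f 70 69 45
f 54 69 70
f 43 61 62
f 61 41 58
f 62 58 42
f 61 58 62
f 44 67 63
f 67 43 59
f 63 59 36
f 67 59 63
f 78 80 77
f 81 78 77
f 77 80 79
f 79 81 77
f 78 84 80
f 82 78 81
f 82 84 78
f 80 84 79
f 83 81 79
f 79 84 83
f 83 82 81
f 84 82 83



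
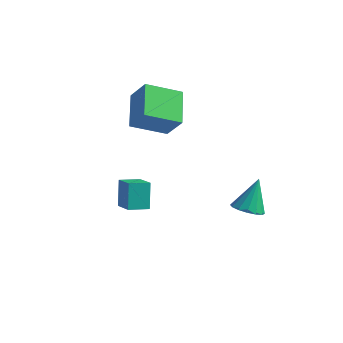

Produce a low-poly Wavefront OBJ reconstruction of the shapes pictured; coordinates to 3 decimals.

v 1.975 1.121 -3.677
v 2.536 0.768 -3.487
v 2.025 1.899 -2.383
v 2.661 1.053 -3.663
v 2.602 1.356 -3.842
v 2.375 1.596 -3.978
v 2.04 1.709 -4.032
v 1.688 1.664 -3.992
v 1.413 1.474 -3.867
v 1.288 1.19 -3.691
v 1.347 0.887 -3.511
v 1.574 0.647 -3.376
v 1.909 0.534 -3.321
v 2.261 0.578 -3.362
v -2.31 -0.464 0.552
v -1.571 -0.587 1.565
v -3.043 0.806 1.24
v -2.304 0.683 2.253
v -1.236 0.517 -0.113
v -0.497 0.394 0.9
v -1.969 1.787 0.575
v -1.23 1.664 1.588
v -0.77 -3.038 -1.884
v -1.058 -2.512 -0.868
v -1.572 -2.474 -2.404
v -1.86 -1.948 -1.388
v -0.22 -2.412 -2.052
v -0.508 -1.886 -1.036
v -1.022 -1.848 -2.572
v -1.31 -1.322 -1.556
f 2 1 4
f 2 4 3
f 4 1 5
f 4 5 3
f 5 1 6
f 5 6 3
f 6 1 7
f 6 7 3
f 7 1 8
f 7 8 3
f 8 1 9
f 8 9 3
f 9 1 10
f 9 10 3
f 10 1 11
f 10 11 3
f 11 1 12
f 11 12 3
f 12 1 13
f 12 13 3
f 13 1 14
f 13 14 3
f 14 1 2
f 14 2 3
f 16 18 15
f 19 16 15
f 15 18 17
f 17 19 15
f 16 22 18
f 20 16 19
f 20 22 16
f 18 22 17
f 21 19 17
f 17 22 21
f 21 20 19
f 22 20 21
f 24 26 23
f 27 24 23
f 23 26 25
f 25 27 23
f 24 30 26
f 28 24 27
f 28 30 24
f 26 30 25
f 29 27 25
f 25 30 29
f 29 28 27
f 30 28 29



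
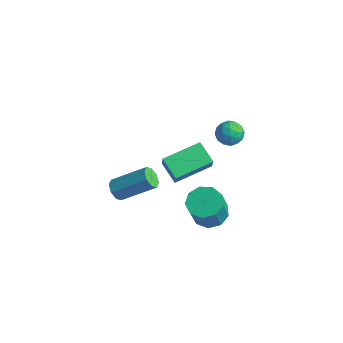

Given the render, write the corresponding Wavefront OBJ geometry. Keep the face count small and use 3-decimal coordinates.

v 1.925 -1.501 -4.402
v 2.672 -1.118 -4.373
v 2.942 -1.755 -2.908
v 2.195 -2.139 -2.938
v 2.266 -0.777 -4.15
v 2.536 -1.414 -2.685
v 1.701 -0.775 -4.045
v 1.971 -1.412 -2.58
v 1.241 -1.113 -4.107
v 1.511 -1.75 -2.643
v 1.101 -1.633 -4.308
v 1.371 -2.27 -2.843
v 1.346 -2.091 -4.552
v 1.616 -2.729 -3.088
v 1.862 -2.274 -4.727
v 2.132 -2.911 -3.262
v 2.408 -2.095 -4.749
v 2.678 -2.732 -3.285
v 2.727 -1.638 -4.61
v 2.997 -2.275 -3.145
v 2.749 -0.911 2.289
v 3.191 -0.818 1.818
v 2.389 -1.762 1.782
v 2.831 -1.669 1.311
v 3.022 -1.855 1.906
v 3.245 -1.329 2.219
v 2.335 -1.251 1.381
v 2.558 -0.725 1.694
v 2.935 -1.028 1.257
v 3.36 -1.401 1.582
v 2.22 -1.179 2.018
v 2.645 -1.552 2.343
v 3.002 -0.789 2.098
v 2.578 -1.791 1.502
v 2.691 -1.9 1.851
v 2.95 -1.845 1.575
v 3.034 -1.09 2.334
v 3.293 -1.035 2.057
v 3.194 -1.645 2.109
v 2.287 -1.545 1.543
v 2.546 -1.49 1.266
v 2.63 -0.735 2.025
v 2.889 -0.68 1.749
v 2.386 -0.935 1.491
v 3.111 -0.858 1.492
v 2.899 -1.359 1.194
v 2.608 -1.113 1.234
v 2.739 -0.804 1.419
v 3.361 -1.078 1.683
v 3.149 -1.578 1.384
v 3.261 -1.688 1.734
v 3.392 -1.378 1.918
v 3.21 -1.201 1.353
v 2.431 -1.002 2.216
v 2.219 -1.502 1.917
v 2.188 -1.202 1.682
v 2.319 -0.892 1.866
v 2.681 -1.221 2.406
v 2.469 -1.722 2.108
v 2.841 -1.776 2.181
v 2.972 -1.467 2.366
v 2.37 -1.379 2.247
v -1.323 -4.032 -3.366
v -1.148 -3.774 -3.831
v -0.022 -2.71 -2.82
v -0.197 -2.968 -2.354
v -1.489 -3.582 -3.655
v -0.363 -2.518 -2.643
v -1.732 -3.653 -3.309
v -0.606 -2.59 -2.297
v -1.735 -3.946 -2.997
v -0.609 -2.883 -1.985
v -1.498 -4.29 -2.9
v -0.372 -3.226 -1.889
v -1.157 -4.482 -3.077
v -0.031 -3.418 -2.065
v -0.914 -4.41 -3.423
v 0.212 -3.347 -2.411
v -0.911 -4.117 -3.735
v 0.215 -3.054 -2.723
v -0.319 -2.237 -1.959
v 0.001 -2.487 -1.212
v 0.205 -0.509 -1.606
v 0.525 -0.758 -0.859
v 0.695 -2.442 -2.461
v 1.015 -2.691 -1.714
v 1.219 -0.713 -2.108
v 1.539 -0.963 -1.361
f 2 1 5
f 2 5 3
f 3 5 6
f 3 6 4
f 5 1 7
f 5 7 6
f 6 7 8
f 6 8 4
f 7 1 9
f 7 9 8
f 8 9 10
f 8 10 4
f 9 1 11
f 9 11 10
f 10 11 12
f 10 12 4
f 11 1 13
f 11 13 12
f 12 13 14
f 12 14 4
f 13 1 15
f 13 15 14
f 14 15 16
f 14 16 4
f 15 1 17
f 15 17 16
f 16 17 18
f 16 18 4
f 17 1 19
f 17 19 18
f 18 19 20
f 18 20 4
f 19 1 2
f 19 2 20
f 20 2 3
f 20 3 4
f 21 58 37
f 58 32 61
f 37 61 26
f 58 61 37
f 21 37 33
f 37 26 38
f 33 38 22
f 37 38 33
f 21 33 42
f 33 22 43
f 42 43 28
f 33 43 42
f 21 42 54
f 42 28 57
f 54 57 31
f 42 57 54
f 21 54 58
f 54 31 62
f 58 62 32
f 54 62 58
f 22 38 49
f 38 26 52
f 49 52 30
f 38 52 49
f 26 61 39
f 61 32 60
f 39 60 25
f 61 60 39
f 32 62 59
f 62 31 55
f 59 55 23
f 62 55 59
f 31 57 56
f 57 28 44
f 56 44 27
f 57 44 56
f 28 43 48
f 43 22 45
f 48 45 29
f 43 45 48
f 24 50 36
f 50 30 51
f 36 51 25
f 50 51 36
f 24 36 34
f 36 25 35
f 34 35 23
f 36 35 34
f 24 34 41
f 34 23 40
f 41 40 27
f 34 40 41
f 24 41 46
f 41 27 47
f 46 47 29
f 41 47 46
f 24 46 50
f 46 29 53
f 50 53 30
f 46 53 50
f 25 51 39
f 51 30 52
f 39 52 26
f 51 52 39
f 23 35 59
f 35 25 60
f 59 60 32
f 35 60 59
f 27 40 56
f 40 23 55
f 56 55 31
f 40 55 56
f 29 47 48
f 47 27 44
f 48 44 28
f 47 44 48
f 30 53 49
f 53 29 45
f 49 45 22
f 53 45 49
f 64 63 67
f 64 67 65
f 65 67 68
f 65 68 66
f 67 63 69
f 67 69 68
f 68 69 70
f 68 70 66
f 69 63 71
f 69 71 70
f 70 71 72
f 70 72 66
f 71 63 73
f 71 73 72
f 72 73 74
f 72 74 66
f 73 63 75
f 73 75 74
f 74 75 76
f 74 76 66
f 75 63 77
f 75 77 76
f 76 77 78
f 76 78 66
f 77 63 79
f 77 79 78
f 78 79 80
f 78 80 66
f 79 63 64
f 79 64 80
f 80 64 65
f 80 65 66
f 82 84 81
f 85 82 81
f 81 84 83
f 83 85 81
f 82 88 84
f 86 82 85
f 86 88 82
f 84 88 83
f 87 85 83
f 83 88 87
f 87 86 85
f 88 86 87



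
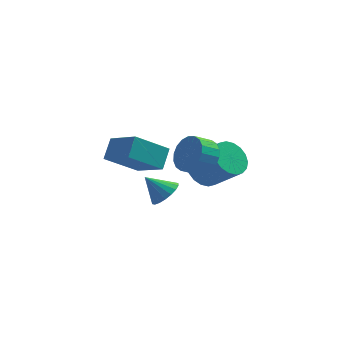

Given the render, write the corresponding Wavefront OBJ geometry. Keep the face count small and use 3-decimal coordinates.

v -2.406 -1.427 3.272
v -2.129 -0.511 4.092
v -3.65 -0.173 2.292
v -3.372 0.743 3.111
v -0.848 -0.823 2.069
v -0.57 0.093 2.888
v -2.091 0.431 1.088
v -1.814 1.347 1.908
v -0.633 -3.209 2.044
v -0.037 -3.236 2.622
v -1.567 -3.031 3.016
v -0.055 -2.877 2.539
v -0.187 -2.583 2.358
v -0.407 -2.413 2.115
v -0.672 -2.401 1.858
v -0.929 -2.549 1.638
v -1.128 -2.827 1.498
v -1.228 -3.181 1.466
v -1.21 -3.541 1.549
v -1.078 -3.835 1.73
v -0.858 -4.005 1.973
v -0.593 -4.017 2.23
v -0.336 -3.869 2.451
v -0.137 -3.59 2.59
v 0.991 2.907 -0.471
v 1.557 2.459 -1.247
v 2.895 1.685 0.174
v 2.329 2.133 0.951
v 1.756 2.884 -1.204
v 3.094 2.11 0.218
v 1.804 3.314 -1.015
v 3.143 2.54 0.406
v 1.692 3.663 -0.719
v 3.03 2.889 0.703
v 1.44 3.862 -0.373
v 2.778 3.088 1.048
v 1.099 3.873 -0.047
v 2.437 3.099 1.375
v 0.737 3.691 0.195
v 2.075 2.918 1.617
v 0.425 3.355 0.306
v 1.763 2.581 1.727
v 0.226 2.93 0.262
v 1.564 2.156 1.684
v 0.177 2.5 0.074
v 1.516 1.726 1.495
v 0.29 2.151 -0.223
v 1.628 1.377 1.199
v 0.542 1.952 -0.568
v 1.88 1.178 0.853
v 0.883 1.941 -0.895
v 2.221 1.167 0.527
v 1.245 2.122 -1.137
v 2.583 1.349 0.285
v 1.123 -1.372 3.3
v 1.646 -2.256 3.381
v 0.86 -2.671 3.921
v 0.337 -1.788 3.84
v 1.779 -2.024 3.754
v 0.994 -2.439 4.294
v 1.782 -1.663 4.036
v 0.997 -2.078 4.576
v 1.655 -1.244 4.173
v 0.869 -1.66 4.713
v 1.422 -0.851 4.137
v 0.636 -1.267 4.676
v 1.13 -0.561 3.935
v 0.344 -0.977 4.475
v 0.836 -0.432 3.607
v 0.051 -0.847 4.147
v 0.6 -0.489 3.219
v -0.186 -0.904 3.759
v 0.466 -0.721 2.846
v -0.319 -1.136 3.386
v 0.463 -1.082 2.564
v -0.322 -1.497 3.104
v 0.591 -1.5 2.427
v -0.195 -1.916 2.967
v 0.824 -1.893 2.464
v 0.038 -2.309 3.003
v 1.116 -2.183 2.665
v 0.33 -2.599 3.205
v 1.409 -2.313 2.993
v 0.624 -2.728 3.533
f 2 4 1
f 5 2 1
f 1 4 3
f 3 5 1
f 2 8 4
f 6 2 5
f 6 8 2
f 4 8 3
f 7 5 3
f 3 8 7
f 7 6 5
f 8 6 7
f 10 9 12
f 10 12 11
f 12 9 13
f 12 13 11
f 13 9 14
f 13 14 11
f 14 9 15
f 14 15 11
f 15 9 16
f 15 16 11
f 16 9 17
f 16 17 11
f 17 9 18
f 17 18 11
f 18 9 19
f 18 19 11
f 19 9 20
f 19 20 11
f 20 9 21
f 20 21 11
f 21 9 22
f 21 22 11
f 22 9 23
f 22 23 11
f 23 9 24
f 23 24 11
f 24 9 10
f 24 10 11
f 26 25 29
f 26 29 27
f 27 29 30
f 27 30 28
f 29 25 31
f 29 31 30
f 30 31 32
f 30 32 28
f 31 25 33
f 31 33 32
f 32 33 34
f 32 34 28
f 33 25 35
f 33 35 34
f 34 35 36
f 34 36 28
f 35 25 37
f 35 37 36
f 36 37 38
f 36 38 28
f 37 25 39
f 37 39 38
f 38 39 40
f 38 40 28
f 39 25 41
f 39 41 40
f 40 41 42
f 40 42 28
f 41 25 43
f 41 43 42
f 42 43 44
f 42 44 28
f 43 25 45
f 43 45 44
f 44 45 46
f 44 46 28
f 45 25 47
f 45 47 46
f 46 47 48
f 46 48 28
f 47 25 49
f 47 49 48
f 48 49 50
f 48 50 28
f 49 25 51
f 49 51 50
f 50 51 52
f 50 52 28
f 51 25 53
f 51 53 52
f 52 53 54
f 52 54 28
f 53 25 26
f 53 26 54
f 54 26 27
f 54 27 28
f 56 55 59
f 56 59 57
f 57 59 60
f 57 60 58
f 59 55 61
f 59 61 60
f 60 61 62
f 60 62 58
f 61 55 63
f 61 63 62
f 62 63 64
f 62 64 58
f 63 55 65
f 63 65 64
f 64 65 66
f 64 66 58
f 65 55 67
f 65 67 66
f 66 67 68
f 66 68 58
f 67 55 69
f 67 69 68
f 68 69 70
f 68 70 58
f 69 55 71
f 69 71 70
f 70 71 72
f 70 72 58
f 71 55 73
f 71 73 72
f 72 73 74
f 72 74 58
f 73 55 75
f 73 75 74
f 74 75 76
f 74 76 58
f 75 55 77
f 75 77 76
f 76 77 78
f 76 78 58
f 77 55 79
f 77 79 78
f 78 79 80
f 78 80 58
f 79 55 81
f 79 81 80
f 80 81 82
f 80 82 58
f 81 55 83
f 81 83 82
f 82 83 84
f 82 84 58
f 83 55 56
f 83 56 84
f 84 56 57
f 84 57 58



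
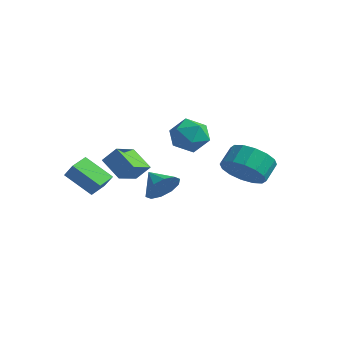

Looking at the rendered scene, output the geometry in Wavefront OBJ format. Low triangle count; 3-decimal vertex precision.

v -1.426 3.451 3.351
v -0.617 3.486 2.749
v -0.903 2.034 3.971
v -0.094 2.069 3.369
v -0.186 2.727 4.129
v -0.509 3.603 3.745
v -1.011 1.917 2.975
v -1.334 2.793 2.591
v -0.361 2.538 2.516
v 0.149 3.038 3.229
v -1.669 2.482 3.491
v -1.159 2.982 4.204
v 1.699 -2.075 2.779
v 2.131 -1.854 3.465
v 0.741 -1.825 3.301
v 2.078 -1.433 3.166
v 1.88 -1.257 2.72
v 1.614 -1.393 2.296
v 1.38 -1.79 2.056
v 1.268 -2.296 2.093
v 1.321 -2.717 2.391
v 1.519 -2.893 2.838
v 1.785 -2.757 3.262
v 2.019 -2.36 3.502
v 2.854 1.822 2.542
v 3.439 2.402 1.843
v 3.351 3.258 2.48
v 2.766 2.678 3.178
v 2.909 2.47 1.679
v 2.821 3.325 2.316
v 2.364 2.364 1.746
v 2.276 3.22 2.383
v 1.951 2.113 2.026
v 1.863 2.968 2.663
v 1.779 1.784 2.444
v 1.691 2.639 3.081
v 1.896 1.465 2.889
v 1.808 2.321 3.525
v 2.269 1.242 3.24
v 2.181 2.098 3.877
v 2.799 1.175 3.404
v 2.711 2.03 4.041
v 3.344 1.28 3.337
v 3.256 2.136 3.974
v 3.757 1.532 3.057
v 3.669 2.387 3.694
v 3.929 1.861 2.639
v 3.841 2.716 3.276
v 3.812 2.179 2.195
v 3.724 3.035 2.831
v -2.496 -3.425 2.734
v -2.007 -3.439 3.43
v -2.631 -2.461 2.848
v -2.143 -2.475 3.544
v -1.237 -3.145 1.856
v -0.749 -3.159 2.552
v -1.373 -2.181 1.97
v -0.884 -2.195 2.666
v -1.348 -1.287 2.077
v -2.432 -1.122 2.774
v -1.514 0.035 1.505
v -2.599 0.2 2.202
v -0.841 -0.92 2.778
v -1.926 -0.755 3.475
v -1.008 0.402 2.206
v -2.092 0.567 2.903
f 1 12 6
f 1 6 2
f 1 2 8
f 1 8 11
f 1 11 12
f 2 6 10
f 6 12 5
f 12 11 3
f 11 8 7
f 8 2 9
f 4 10 5
f 4 5 3
f 4 3 7
f 4 7 9
f 4 9 10
f 5 10 6
f 3 5 12
f 7 3 11
f 9 7 8
f 10 9 2
f 14 13 16
f 14 16 15
f 16 13 17
f 16 17 15
f 17 13 18
f 17 18 15
f 18 13 19
f 18 19 15
f 19 13 20
f 19 20 15
f 20 13 21
f 20 21 15
f 21 13 22
f 21 22 15
f 22 13 23
f 22 23 15
f 23 13 24
f 23 24 15
f 24 13 14
f 24 14 15
f 26 25 29
f 26 29 27
f 27 29 30
f 27 30 28
f 29 25 31
f 29 31 30
f 30 31 32
f 30 32 28
f 31 25 33
f 31 33 32
f 32 33 34
f 32 34 28
f 33 25 35
f 33 35 34
f 34 35 36
f 34 36 28
f 35 25 37
f 35 37 36
f 36 37 38
f 36 38 28
f 37 25 39
f 37 39 38
f 38 39 40
f 38 40 28
f 39 25 41
f 39 41 40
f 40 41 42
f 40 42 28
f 41 25 43
f 41 43 42
f 42 43 44
f 42 44 28
f 43 25 45
f 43 45 44
f 44 45 46
f 44 46 28
f 45 25 47
f 45 47 46
f 46 47 48
f 46 48 28
f 47 25 49
f 47 49 48
f 48 49 50
f 48 50 28
f 49 25 26
f 49 26 50
f 50 26 27
f 50 27 28
f 52 54 51
f 55 52 51
f 51 54 53
f 53 55 51
f 52 58 54
f 56 52 55
f 56 58 52
f 54 58 53
f 57 55 53
f 53 58 57
f 57 56 55
f 58 56 57
f 60 62 59
f 63 60 59
f 59 62 61
f 61 63 59
f 60 66 62
f 64 60 63
f 64 66 60
f 62 66 61
f 65 63 61
f 61 66 65
f 65 64 63
f 66 64 65



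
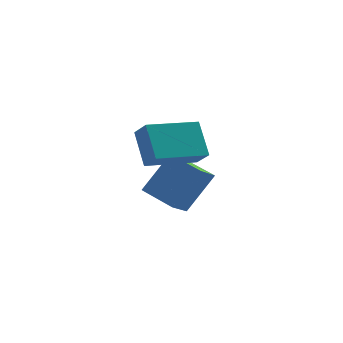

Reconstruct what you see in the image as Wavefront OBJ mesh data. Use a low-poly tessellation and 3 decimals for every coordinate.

v -4.666 -2.796 2.905
v -5.014 -1.768 4.148
v -2.744 -1.823 2.639
v -3.092 -0.796 3.883
v -4.248 -3.444 3.557
v -4.596 -2.417 4.801
v -2.326 -2.472 3.292
v -2.674 -1.444 4.535
v -4.774 1.469 -0.354
v -3.675 2.001 1.33
v -4.208 2.291 -0.983
v -3.109 2.823 0.702
v -3.611 0.357 -0.762
v -2.512 0.889 0.923
v -3.045 1.179 -1.39
v -1.946 1.711 0.294
f 2 4 1
f 5 2 1
f 1 4 3
f 3 5 1
f 2 8 4
f 6 2 5
f 6 8 2
f 4 8 3
f 7 5 3
f 3 8 7
f 7 6 5
f 8 6 7
f 10 12 9
f 13 10 9
f 9 12 11
f 11 13 9
f 10 16 12
f 14 10 13
f 14 16 10
f 12 16 11
f 15 13 11
f 11 16 15
f 15 14 13
f 16 14 15



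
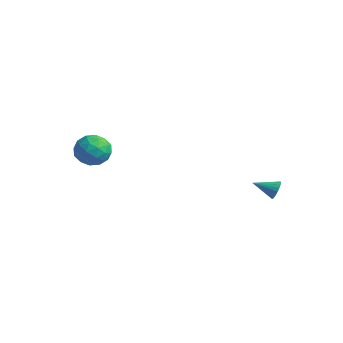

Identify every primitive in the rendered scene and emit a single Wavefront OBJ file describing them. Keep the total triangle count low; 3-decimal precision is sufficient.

v 4.076 4.046 1.729
v 4.402 4.067 2.291
v 3.244 3.034 2.251
v 4.207 4.249 2.332
v 3.989 4.396 2.27
v 3.786 4.483 2.114
v 3.633 4.493 1.891
v 3.557 4.427 1.64
v 3.57 4.295 1.405
v 3.671 4.119 1.226
v 3.842 3.931 1.134
v 4.053 3.763 1.144
v 4.268 3.644 1.256
v 4.45 3.594 1.45
v 4.568 3.623 1.691
v 4.6 3.724 1.94
v 4.541 3.882 2.152
v -3.19 -1.965 3.51
v -2.498 -2.808 3.894
v -4.662 -3.112 3.646
v -3.97 -3.955 4.03
v -4.176 -3.03 4.692
v -3.266 -2.321 4.608
v -3.894 -3.599 2.932
v -2.984 -2.89 2.848
v -2.933 -3.818 3.536
v -3.107 -3.466 4.624
v -4.053 -2.454 2.916
v -4.227 -2.102 4.004
v -2.715 -2.285 3.69
v -4.445 -3.635 3.85
v -4.566 -3.091 4.239
v -4.159 -3.586 4.465
v -3.166 -1.999 4.11
v -2.759 -2.495 4.335
v -3.745 -2.625 4.805
v -4.401 -3.425 3.205
v -3.994 -3.921 3.43
v -3.001 -2.334 3.075
v -2.594 -2.829 3.301
v -3.415 -3.295 2.735
v -2.563 -3.375 3.705
v -3.428 -4.049 3.785
v -3.384 -3.84 3.14
v -2.849 -3.423 3.091
v -2.666 -3.168 4.345
v -3.531 -3.843 4.425
v -3.652 -3.299 4.814
v -3.117 -2.882 4.765
v -2.921 -3.762 4.135
v -3.629 -2.077 3.115
v -4.494 -2.752 3.195
v -4.043 -3.038 2.775
v -3.508 -2.621 2.726
v -3.732 -1.871 3.755
v -4.597 -2.545 3.835
v -4.311 -2.497 4.449
v -3.776 -2.08 4.4
v -4.239 -2.158 3.405
f 2 1 4
f 2 4 3
f 4 1 5
f 4 5 3
f 5 1 6
f 5 6 3
f 6 1 7
f 6 7 3
f 7 1 8
f 7 8 3
f 8 1 9
f 8 9 3
f 9 1 10
f 9 10 3
f 10 1 11
f 10 11 3
f 11 1 12
f 11 12 3
f 12 1 13
f 12 13 3
f 13 1 14
f 13 14 3
f 14 1 15
f 14 15 3
f 15 1 16
f 15 16 3
f 16 1 17
f 16 17 3
f 17 1 2
f 17 2 3
f 18 55 34
f 55 29 58
f 34 58 23
f 55 58 34
f 18 34 30
f 34 23 35
f 30 35 19
f 34 35 30
f 18 30 39
f 30 19 40
f 39 40 25
f 30 40 39
f 18 39 51
f 39 25 54
f 51 54 28
f 39 54 51
f 18 51 55
f 51 28 59
f 55 59 29
f 51 59 55
f 19 35 46
f 35 23 49
f 46 49 27
f 35 49 46
f 23 58 36
f 58 29 57
f 36 57 22
f 58 57 36
f 29 59 56
f 59 28 52
f 56 52 20
f 59 52 56
f 28 54 53
f 54 25 41
f 53 41 24
f 54 41 53
f 25 40 45
f 40 19 42
f 45 42 26
f 40 42 45
f 21 47 33
f 47 27 48
f 33 48 22
f 47 48 33
f 21 33 31
f 33 22 32
f 31 32 20
f 33 32 31
f 21 31 38
f 31 20 37
f 38 37 24
f 31 37 38
f 21 38 43
f 38 24 44
f 43 44 26
f 38 44 43
f 21 43 47
f 43 26 50
f 47 50 27
f 43 50 47
f 22 48 36
f 48 27 49
f 36 49 23
f 48 49 36
f 20 32 56
f 32 22 57
f 56 57 29
f 32 57 56
f 24 37 53
f 37 20 52
f 53 52 28
f 37 52 53
f 26 44 45
f 44 24 41
f 45 41 25
f 44 41 45
f 27 50 46
f 50 26 42
f 46 42 19
f 50 42 46



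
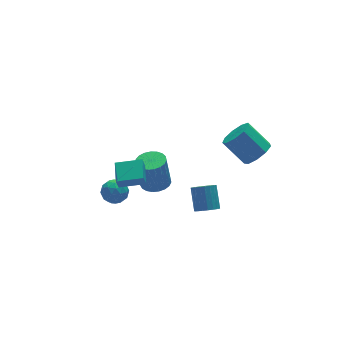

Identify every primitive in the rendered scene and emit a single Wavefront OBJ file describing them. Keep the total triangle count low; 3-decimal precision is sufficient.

v 4.34 -2.208 1.411
v 5.092 -1.51 1.245
v 4.273 -0.314 2.564
v 3.52 -1.012 2.729
v 4.549 -1.392 0.801
v 3.73 -0.196 2.119
v 3.908 -1.656 0.642
v 3.089 -0.46 1.961
v 3.469 -2.179 0.843
v 2.649 -0.983 2.161
v 3.437 -2.715 1.309
v 2.618 -1.519 2.628
v 3.828 -3.014 1.823
v 3.008 -1.818 3.142
v 4.458 -2.936 2.144
v 3.638 -1.74 3.463
v 5.033 -2.517 2.122
v 4.213 -1.321 3.441
v 5.283 -1.954 1.767
v 4.464 -0.758 3.085
v 1.541 -1.292 -3.733
v 2.151 -1.047 -4.153
v 2.489 0.077 -3.007
v 1.879 -0.168 -2.587
v 1.911 -0.86 -4.266
v 2.249 0.264 -3.12
v 1.608 -0.747 -4.287
v 1.946 0.377 -3.141
v 1.293 -0.729 -4.212
v 1.631 0.395 -3.066
v 1.021 -0.808 -4.054
v 1.359 0.316 -2.908
v 0.838 -0.97 -3.841
v 1.177 0.153 -2.695
v 0.778 -1.189 -3.609
v 1.116 -0.065 -2.463
v 0.849 -1.425 -3.398
v 1.187 -0.301 -2.252
v 1.04 -1.638 -3.245
v 1.378 -0.514 -2.1
v 1.317 -1.791 -3.177
v 1.656 -0.668 -2.031
v 1.634 -1.858 -3.205
v 1.972 -0.735 -2.059
v 1.934 -1.827 -3.324
v 2.272 -0.704 -2.178
v 2.166 -1.704 -3.513
v 2.504 -0.58 -2.368
v 2.29 -1.509 -3.741
v 2.628 -0.385 -2.595
v 2.285 -1.277 -3.967
v 2.623 -0.153 -2.822
v -4.405 -1.72 1.842
v -4.637 -1.852 2.628
v -3.865 -0.46 2.213
v -4.098 -0.592 2.999
v -3.002 -2.408 2.141
v -3.235 -2.54 2.927
v -2.463 -1.148 2.512
v -2.695 -1.28 3.298
v 0.053 2.606 -3.947
v 0.587 1.822 -3.801
v 0.4 2.089 -1.686
v -0.133 2.874 -1.833
v 0.863 2.109 -3.813
v 0.677 2.376 -1.698
v 1 2.482 -3.848
v 0.813 2.75 -1.733
v 0.973 2.877 -3.9
v 0.786 3.145 -1.785
v 0.787 3.225 -3.961
v 0.6 3.493 -1.846
v 0.474 3.466 -4.019
v 0.288 3.734 -1.904
v 0.089 3.558 -4.065
v -0.098 3.826 -1.95
v -0.303 3.486 -4.09
v -0.49 3.754 -1.975
v -0.633 3.262 -4.091
v -0.82 3.529 -1.976
v -0.845 2.924 -4.067
v -1.031 3.191 -1.952
v -0.901 2.531 -4.022
v -1.088 2.799 -1.907
v -0.792 2.152 -3.965
v -0.979 2.419 -1.85
v -0.537 1.85 -3.904
v -0.724 2.118 -1.789
v -0.18 1.68 -3.851
v -0.367 1.947 -1.736
v 0.218 1.67 -3.815
v 0.031 1.937 -1.7
v -3.203 1.541 -1.055
v -2.684 0.868 -1.331
v -4.076 1.332 -2.189
v -3.557 0.659 -2.465
v -4.045 0.572 -1.721
v -3.505 0.701 -1.02
v -3.255 1.499 -2.5
v -2.715 1.628 -1.799
v -2.716 0.842 -2.223
v -3.204 0.269 -1.742
v -3.556 1.931 -1.778
v -4.044 1.358 -1.297
v -2.867 1.223 -1.093
v -3.893 0.977 -2.427
v -4.18 0.926 -1.99
v -3.875 0.53 -2.151
v -3.35 1.125 -0.911
v -3.045 0.729 -1.073
v -3.844 0.555 -1.302
v -3.715 1.471 -2.447
v -3.41 1.075 -2.609
v -2.885 1.67 -1.369
v -2.58 1.274 -1.53
v -2.916 1.645 -2.218
v -2.581 0.812 -1.78
v -3.093 0.689 -2.447
v -2.916 1.183 -2.467
v -2.599 1.259 -2.055
v -2.868 0.475 -1.497
v -3.38 0.352 -2.164
v -3.667 0.301 -1.726
v -3.35 0.377 -1.314
v -2.886 0.46 -2.022
v -3.38 1.848 -1.356
v -3.892 1.725 -2.023
v -3.41 1.823 -2.206
v -3.093 1.899 -1.794
v -3.667 1.511 -1.073
v -4.179 1.388 -1.74
v -4.161 0.941 -1.465
v -3.844 1.017 -1.053
v -3.874 1.74 -1.498
f 2 1 5
f 2 5 3
f 3 5 6
f 3 6 4
f 5 1 7
f 5 7 6
f 6 7 8
f 6 8 4
f 7 1 9
f 7 9 8
f 8 9 10
f 8 10 4
f 9 1 11
f 9 11 10
f 10 11 12
f 10 12 4
f 11 1 13
f 11 13 12
f 12 13 14
f 12 14 4
f 13 1 15
f 13 15 14
f 14 15 16
f 14 16 4
f 15 1 17
f 15 17 16
f 16 17 18
f 16 18 4
f 17 1 19
f 17 19 18
f 18 19 20
f 18 20 4
f 19 1 2
f 19 2 20
f 20 2 3
f 20 3 4
f 22 21 25
f 22 25 23
f 23 25 26
f 23 26 24
f 25 21 27
f 25 27 26
f 26 27 28
f 26 28 24
f 27 21 29
f 27 29 28
f 28 29 30
f 28 30 24
f 29 21 31
f 29 31 30
f 30 31 32
f 30 32 24
f 31 21 33
f 31 33 32
f 32 33 34
f 32 34 24
f 33 21 35
f 33 35 34
f 34 35 36
f 34 36 24
f 35 21 37
f 35 37 36
f 36 37 38
f 36 38 24
f 37 21 39
f 37 39 38
f 38 39 40
f 38 40 24
f 39 21 41
f 39 41 40
f 40 41 42
f 40 42 24
f 41 21 43
f 41 43 42
f 42 43 44
f 42 44 24
f 43 21 45
f 43 45 44
f 44 45 46
f 44 46 24
f 45 21 47
f 45 47 46
f 46 47 48
f 46 48 24
f 47 21 49
f 47 49 48
f 48 49 50
f 48 50 24
f 49 21 51
f 49 51 50
f 50 51 52
f 50 52 24
f 51 21 22
f 51 22 52
f 52 22 23
f 52 23 24
f 54 56 53
f 57 54 53
f 53 56 55
f 55 57 53
f 54 60 56
f 58 54 57
f 58 60 54
f 56 60 55
f 59 57 55
f 55 60 59
f 59 58 57
f 60 58 59
f 62 61 65
f 62 65 63
f 63 65 66
f 63 66 64
f 65 61 67
f 65 67 66
f 66 67 68
f 66 68 64
f 67 61 69
f 67 69 68
f 68 69 70
f 68 70 64
f 69 61 71
f 69 71 70
f 70 71 72
f 70 72 64
f 71 61 73
f 71 73 72
f 72 73 74
f 72 74 64
f 73 61 75
f 73 75 74
f 74 75 76
f 74 76 64
f 75 61 77
f 75 77 76
f 76 77 78
f 76 78 64
f 77 61 79
f 77 79 78
f 78 79 80
f 78 80 64
f 79 61 81
f 79 81 80
f 80 81 82
f 80 82 64
f 81 61 83
f 81 83 82
f 82 83 84
f 82 84 64
f 83 61 85
f 83 85 84
f 84 85 86
f 84 86 64
f 85 61 87
f 85 87 86
f 86 87 88
f 86 88 64
f 87 61 89
f 87 89 88
f 88 89 90
f 88 90 64
f 89 61 91
f 89 91 90
f 90 91 92
f 90 92 64
f 91 61 62
f 91 62 92
f 92 62 63
f 92 63 64
f 93 130 109
f 130 104 133
f 109 133 98
f 130 133 109
f 93 109 105
f 109 98 110
f 105 110 94
f 109 110 105
f 93 105 114
f 105 94 115
f 114 115 100
f 105 115 114
f 93 114 126
f 114 100 129
f 126 129 103
f 114 129 126
f 93 126 130
f 126 103 134
f 130 134 104
f 126 134 130
f 94 110 121
f 110 98 124
f 121 124 102
f 110 124 121
f 98 133 111
f 133 104 132
f 111 132 97
f 133 132 111
f 104 134 131
f 134 103 127
f 131 127 95
f 134 127 131
f 103 129 128
f 129 100 116
f 128 116 99
f 129 116 128
f 100 115 120
f 115 94 117
f 120 117 101
f 115 117 120
f 96 122 108
f 122 102 123
f 108 123 97
f 122 123 108
f 96 108 106
f 108 97 107
f 106 107 95
f 108 107 106
f 96 106 113
f 106 95 112
f 113 112 99
f 106 112 113
f 96 113 118
f 113 99 119
f 118 119 101
f 113 119 118
f 96 118 122
f 118 101 125
f 122 125 102
f 118 125 122
f 97 123 111
f 123 102 124
f 111 124 98
f 123 124 111
f 95 107 131
f 107 97 132
f 131 132 104
f 107 132 131
f 99 112 128
f 112 95 127
f 128 127 103
f 112 127 128
f 101 119 120
f 119 99 116
f 120 116 100
f 119 116 120
f 102 125 121
f 125 101 117
f 121 117 94
f 125 117 121



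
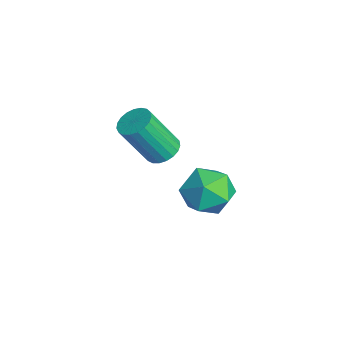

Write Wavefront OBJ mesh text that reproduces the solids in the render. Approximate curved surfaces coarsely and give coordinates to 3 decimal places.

v -2.893 -2.058 -0.672
v -2.247 -2.359 -0.828
v -2.3 -3.424 1.016
v -2.947 -3.122 1.172
v -2.165 -2.107 -0.68
v -2.218 -3.172 1.164
v -2.209 -1.847 -0.53
v -2.262 -2.912 1.313
v -2.371 -1.622 -0.406
v -2.424 -2.687 1.438
v -2.624 -1.474 -0.327
v -2.677 -2.538 1.517
v -2.923 -1.426 -0.308
v -2.976 -2.491 1.536
v -3.217 -1.487 -0.352
v -3.27 -2.552 1.492
v -3.455 -1.647 -0.451
v -3.508 -2.712 1.393
v -3.596 -1.878 -0.588
v -3.649 -2.943 1.256
v -3.616 -2.14 -0.74
v -3.669 -3.205 1.104
v -3.51 -2.388 -0.88
v -3.563 -3.453 0.963
v -3.298 -2.578 -0.984
v -3.351 -3.643 0.859
v -3.016 -2.679 -1.034
v -3.069 -3.744 0.809
v -2.713 -2.672 -1.022
v -2.766 -3.737 0.822
v -2.441 -2.559 -0.949
v -2.494 -3.624 0.895
v 1.389 -0.55 0.324
v 2.278 -1.093 0.691
v 0.422 -2.047 0.449
v 1.311 -2.59 0.816
v 0.833 -1.822 1.449
v 1.431 -0.897 1.372
v 1.269 -2.243 -0.232
v 1.867 -1.318 -0.309
v 2.203 -2.14 0.348
v 1.934 -1.879 1.386
v 0.766 -1.261 -0.246
v 0.497 -1 0.792
f 2 1 5
f 2 5 3
f 3 5 6
f 3 6 4
f 5 1 7
f 5 7 6
f 6 7 8
f 6 8 4
f 7 1 9
f 7 9 8
f 8 9 10
f 8 10 4
f 9 1 11
f 9 11 10
f 10 11 12
f 10 12 4
f 11 1 13
f 11 13 12
f 12 13 14
f 12 14 4
f 13 1 15
f 13 15 14
f 14 15 16
f 14 16 4
f 15 1 17
f 15 17 16
f 16 17 18
f 16 18 4
f 17 1 19
f 17 19 18
f 18 19 20
f 18 20 4
f 19 1 21
f 19 21 20
f 20 21 22
f 20 22 4
f 21 1 23
f 21 23 22
f 22 23 24
f 22 24 4
f 23 1 25
f 23 25 24
f 24 25 26
f 24 26 4
f 25 1 27
f 25 27 26
f 26 27 28
f 26 28 4
f 27 1 29
f 27 29 28
f 28 29 30
f 28 30 4
f 29 1 31
f 29 31 30
f 30 31 32
f 30 32 4
f 31 1 2
f 31 2 32
f 32 2 3
f 32 3 4
f 33 44 38
f 33 38 34
f 33 34 40
f 33 40 43
f 33 43 44
f 34 38 42
f 38 44 37
f 44 43 35
f 43 40 39
f 40 34 41
f 36 42 37
f 36 37 35
f 36 35 39
f 36 39 41
f 36 41 42
f 37 42 38
f 35 37 44
f 39 35 43
f 41 39 40
f 42 41 34



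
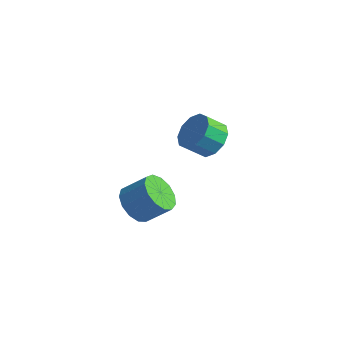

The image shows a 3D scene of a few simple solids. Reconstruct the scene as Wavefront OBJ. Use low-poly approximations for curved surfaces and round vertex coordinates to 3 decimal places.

v 1.635 -2.268 1.518
v 2.363 -2.427 0.897
v 3.273 -1.871 1.82
v 2.545 -1.712 2.442
v 2.172 -1.927 0.785
v 3.081 -1.372 1.709
v 1.81 -1.536 0.906
v 2.719 -0.98 1.829
v 1.392 -1.377 1.221
v 2.302 -0.821 2.145
v 1.052 -1.501 1.631
v 1.962 -0.945 2.554
v 0.897 -1.868 2.005
v 1.807 -1.312 2.928
v 0.977 -2.363 2.224
v 1.886 -1.807 3.147
v 1.265 -2.827 2.219
v 2.174 -2.271 3.143
v 1.671 -3.114 1.992
v 2.58 -2.558 2.915
v 2.066 -3.132 1.615
v 2.975 -2.576 2.538
v 2.324 -2.876 1.206
v 3.233 -2.32 2.13
v 1.453 3.154 2.202
v 2.333 2.828 2.518
v 1.806 2.139 3.274
v 0.927 2.466 2.958
v 2.18 3.315 2.856
v 1.653 2.627 3.611
v 1.749 3.741 2.943
v 1.222 3.052 3.699
v 1.205 3.942 2.748
v 0.678 3.254 3.503
v 0.756 3.843 2.344
v 0.23 3.154 3.099
v 0.574 3.481 1.886
v 0.047 2.792 2.642
v 0.727 2.993 1.549
v 0.2 2.305 2.304
v 1.158 2.568 1.461
v 0.631 1.879 2.217
v 1.702 2.366 1.657
v 1.175 1.678 2.412
v 2.15 2.466 2.061
v 1.624 1.777 2.816
f 2 1 5
f 2 5 3
f 3 5 6
f 3 6 4
f 5 1 7
f 5 7 6
f 6 7 8
f 6 8 4
f 7 1 9
f 7 9 8
f 8 9 10
f 8 10 4
f 9 1 11
f 9 11 10
f 10 11 12
f 10 12 4
f 11 1 13
f 11 13 12
f 12 13 14
f 12 14 4
f 13 1 15
f 13 15 14
f 14 15 16
f 14 16 4
f 15 1 17
f 15 17 16
f 16 17 18
f 16 18 4
f 17 1 19
f 17 19 18
f 18 19 20
f 18 20 4
f 19 1 21
f 19 21 20
f 20 21 22
f 20 22 4
f 21 1 23
f 21 23 22
f 22 23 24
f 22 24 4
f 23 1 2
f 23 2 24
f 24 2 3
f 24 3 4
f 26 25 29
f 26 29 27
f 27 29 30
f 27 30 28
f 29 25 31
f 29 31 30
f 30 31 32
f 30 32 28
f 31 25 33
f 31 33 32
f 32 33 34
f 32 34 28
f 33 25 35
f 33 35 34
f 34 35 36
f 34 36 28
f 35 25 37
f 35 37 36
f 36 37 38
f 36 38 28
f 37 25 39
f 37 39 38
f 38 39 40
f 38 40 28
f 39 25 41
f 39 41 40
f 40 41 42
f 40 42 28
f 41 25 43
f 41 43 42
f 42 43 44
f 42 44 28
f 43 25 45
f 43 45 44
f 44 45 46
f 44 46 28
f 45 25 26
f 45 26 46
f 46 26 27
f 46 27 28



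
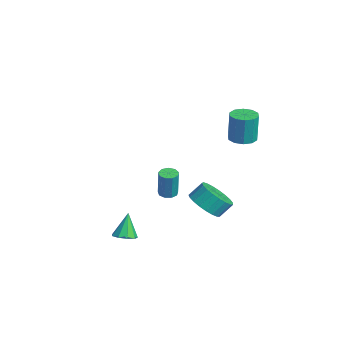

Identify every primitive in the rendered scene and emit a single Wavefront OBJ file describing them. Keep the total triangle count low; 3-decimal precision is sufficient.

v 2.854 1.904 1.981
v 3.262 2.521 1.954
v 3.294 2.573 3.633
v 2.886 1.956 3.659
v 2.821 2.643 1.959
v 2.853 2.695 3.637
v 2.393 2.483 1.972
v 2.425 2.534 3.651
v 2.141 2.102 1.988
v 2.173 2.153 3.667
v 2.161 1.645 2.002
v 2.193 1.696 3.681
v 2.446 1.287 2.007
v 2.478 1.339 3.686
v 2.887 1.165 2.003
v 2.919 1.217 3.681
v 3.315 1.326 1.989
v 3.347 1.377 3.668
v 3.567 1.707 1.973
v 3.599 1.758 3.652
v 3.547 2.164 1.959
v 3.579 2.215 3.638
v 0.656 0.66 -4.012
v 1.712 0.738 -4.068
v 1.699 1.458 -3.304
v 0.644 1.38 -3.248
v 1.582 1.044 -4.358
v 1.569 1.764 -3.594
v 1.292 1.283 -4.588
v 1.279 2.003 -3.824
v 0.892 1.414 -4.719
v 0.879 2.134 -3.954
v 0.451 1.415 -4.727
v 0.438 2.135 -3.963
v 0.046 1.286 -4.612
v 0.033 2.006 -3.847
v -0.254 1.048 -4.393
v -0.266 1.768 -3.628
v -0.396 0.743 -4.108
v -0.409 1.463 -3.344
v -0.356 0.424 -3.807
v -0.369 1.144 -3.042
v -0.142 0.146 -3.541
v -0.154 0.865 -2.776
v 0.211 -0.044 -3.357
v 0.199 0.676 -2.592
v 0.641 -0.112 -3.286
v 0.628 0.608 -2.521
v 1.073 -0.046 -3.34
v 1.061 0.674 -2.576
v 1.434 0.142 -3.511
v 1.421 0.862 -2.747
v 1.66 0.419 -3.769
v 1.647 1.139 -3.004
v -0.679 -0.88 -3.549
v -0.157 -0.839 -3.632
v 0.101 -0.88 -2.013
v -0.421 -0.92 -1.931
v -0.304 -0.509 -3.6
v -0.045 -0.55 -1.981
v -0.626 -0.352 -3.545
v -0.367 -0.393 -1.926
v -0.973 -0.442 -3.492
v -0.714 -0.483 -1.873
v -1.183 -0.737 -3.465
v -0.924 -0.778 -1.847
v -1.157 -1.098 -3.479
v -0.898 -1.139 -1.86
v -0.908 -1.357 -3.525
v -0.649 -1.398 -1.906
v -0.551 -1.393 -3.583
v -0.293 -1.434 -1.964
v -0.255 -1.188 -3.625
v 0.003 -1.229 -2.006
v 2.523 -4.097 -4.272
v 3.049 -3.707 -4.188
v 2.057 -3.763 -2.908
v 2.707 -3.47 -4.363
v 2.279 -3.526 -4.495
v 1.966 -3.849 -4.523
v 1.913 -4.289 -4.434
v 2.145 -4.638 -4.269
v 2.555 -4.735 -4.105
v 2.95 -4.533 -4.02
v 3.145 -4.127 -4.052
f 2 1 5
f 2 5 3
f 3 5 6
f 3 6 4
f 5 1 7
f 5 7 6
f 6 7 8
f 6 8 4
f 7 1 9
f 7 9 8
f 8 9 10
f 8 10 4
f 9 1 11
f 9 11 10
f 10 11 12
f 10 12 4
f 11 1 13
f 11 13 12
f 12 13 14
f 12 14 4
f 13 1 15
f 13 15 14
f 14 15 16
f 14 16 4
f 15 1 17
f 15 17 16
f 16 17 18
f 16 18 4
f 17 1 19
f 17 19 18
f 18 19 20
f 18 20 4
f 19 1 21
f 19 21 20
f 20 21 22
f 20 22 4
f 21 1 2
f 21 2 22
f 22 2 3
f 22 3 4
f 24 23 27
f 24 27 25
f 25 27 28
f 25 28 26
f 27 23 29
f 27 29 28
f 28 29 30
f 28 30 26
f 29 23 31
f 29 31 30
f 30 31 32
f 30 32 26
f 31 23 33
f 31 33 32
f 32 33 34
f 32 34 26
f 33 23 35
f 33 35 34
f 34 35 36
f 34 36 26
f 35 23 37
f 35 37 36
f 36 37 38
f 36 38 26
f 37 23 39
f 37 39 38
f 38 39 40
f 38 40 26
f 39 23 41
f 39 41 40
f 40 41 42
f 40 42 26
f 41 23 43
f 41 43 42
f 42 43 44
f 42 44 26
f 43 23 45
f 43 45 44
f 44 45 46
f 44 46 26
f 45 23 47
f 45 47 46
f 46 47 48
f 46 48 26
f 47 23 49
f 47 49 48
f 48 49 50
f 48 50 26
f 49 23 51
f 49 51 50
f 50 51 52
f 50 52 26
f 51 23 53
f 51 53 52
f 52 53 54
f 52 54 26
f 53 23 24
f 53 24 54
f 54 24 25
f 54 25 26
f 56 55 59
f 56 59 57
f 57 59 60
f 57 60 58
f 59 55 61
f 59 61 60
f 60 61 62
f 60 62 58
f 61 55 63
f 61 63 62
f 62 63 64
f 62 64 58
f 63 55 65
f 63 65 64
f 64 65 66
f 64 66 58
f 65 55 67
f 65 67 66
f 66 67 68
f 66 68 58
f 67 55 69
f 67 69 68
f 68 69 70
f 68 70 58
f 69 55 71
f 69 71 70
f 70 71 72
f 70 72 58
f 71 55 73
f 71 73 72
f 72 73 74
f 72 74 58
f 73 55 56
f 73 56 74
f 74 56 57
f 74 57 58
f 76 75 78
f 76 78 77
f 78 75 79
f 78 79 77
f 79 75 80
f 79 80 77
f 80 75 81
f 80 81 77
f 81 75 82
f 81 82 77
f 82 75 83
f 82 83 77
f 83 75 84
f 83 84 77
f 84 75 85
f 84 85 77
f 85 75 76
f 85 76 77



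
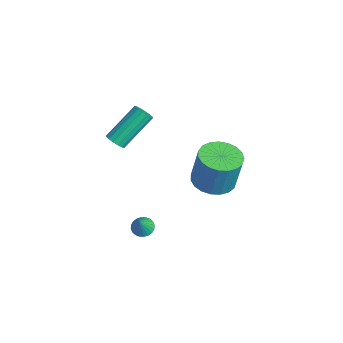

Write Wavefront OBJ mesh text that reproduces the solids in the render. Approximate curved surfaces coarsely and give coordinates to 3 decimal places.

v -1.439 2.089 -0.713
v -0.727 1.304 -0.739
v -0.389 1.546 1.186
v -1.101 2.331 1.213
v -0.478 1.657 -0.827
v -0.14 1.899 1.098
v -0.395 2.085 -0.896
v -0.057 2.326 1.03
v -0.492 2.513 -0.932
v -0.154 2.755 0.994
v -0.754 2.868 -0.931
v -0.416 3.11 0.995
v -1.133 3.088 -0.892
v -0.795 3.33 1.034
v -1.566 3.136 -0.822
v -1.228 3.377 1.104
v -1.977 3.003 -0.733
v -1.639 3.244 1.193
v -2.294 2.711 -0.641
v -1.956 2.953 1.285
v -2.464 2.312 -0.561
v -2.126 2.554 1.365
v -2.457 1.875 -0.507
v -2.119 2.116 1.418
v -2.273 1.475 -0.489
v -1.935 1.716 1.436
v -1.945 1.18 -0.51
v -1.608 1.422 1.416
v -1.53 1.043 -0.566
v -1.192 1.285 1.36
v -1.099 1.087 -0.647
v -0.761 1.329 1.279
v -2.059 -2.326 2.596
v -1.712 -2.009 2.372
v -2.155 -0.538 3.759
v -2.501 -0.854 3.984
v -1.945 -1.96 2.245
v -2.387 -0.489 3.632
v -2.207 -2.008 2.212
v -2.65 -0.537 3.6
v -2.43 -2.142 2.283
v -2.873 -0.67 3.67
v -2.554 -2.324 2.437
v -2.996 -0.853 3.824
v -2.544 -2.507 2.634
v -2.987 -1.036 4.021
v -2.405 -2.642 2.821
v -2.848 -1.171 4.208
v -2.173 -2.691 2.948
v -2.615 -1.22 4.335
v -1.91 -2.643 2.98
v -2.353 -1.172 4.368
v -1.687 -2.51 2.91
v -2.13 -1.038 4.297
v -1.564 -2.327 2.756
v -2.006 -0.856 4.143
v -1.573 -2.144 2.559
v -2.016 -0.673 3.946
v -1.036 -1.387 -2.888
v -0.653 -1.65 -3.183
v -0.524 -1.693 -1.952
v -0.566 -1.454 -3.167
v -0.551 -1.249 -3.108
v -0.609 -1.064 -3.016
v -0.733 -0.928 -2.904
v -0.902 -0.863 -2.79
v -1.092 -0.877 -2.691
v -1.273 -0.969 -2.622
v -1.418 -1.124 -2.593
v -1.505 -1.32 -2.61
v -1.521 -1.526 -2.668
v -1.462 -1.71 -2.761
v -1.339 -1.846 -2.872
v -1.169 -1.912 -2.986
v -0.98 -1.897 -3.086
v -0.798 -1.806 -3.155
f 2 1 5
f 2 5 3
f 3 5 6
f 3 6 4
f 5 1 7
f 5 7 6
f 6 7 8
f 6 8 4
f 7 1 9
f 7 9 8
f 8 9 10
f 8 10 4
f 9 1 11
f 9 11 10
f 10 11 12
f 10 12 4
f 11 1 13
f 11 13 12
f 12 13 14
f 12 14 4
f 13 1 15
f 13 15 14
f 14 15 16
f 14 16 4
f 15 1 17
f 15 17 16
f 16 17 18
f 16 18 4
f 17 1 19
f 17 19 18
f 18 19 20
f 18 20 4
f 19 1 21
f 19 21 20
f 20 21 22
f 20 22 4
f 21 1 23
f 21 23 22
f 22 23 24
f 22 24 4
f 23 1 25
f 23 25 24
f 24 25 26
f 24 26 4
f 25 1 27
f 25 27 26
f 26 27 28
f 26 28 4
f 27 1 29
f 27 29 28
f 28 29 30
f 28 30 4
f 29 1 31
f 29 31 30
f 30 31 32
f 30 32 4
f 31 1 2
f 31 2 32
f 32 2 3
f 32 3 4
f 34 33 37
f 34 37 35
f 35 37 38
f 35 38 36
f 37 33 39
f 37 39 38
f 38 39 40
f 38 40 36
f 39 33 41
f 39 41 40
f 40 41 42
f 40 42 36
f 41 33 43
f 41 43 42
f 42 43 44
f 42 44 36
f 43 33 45
f 43 45 44
f 44 45 46
f 44 46 36
f 45 33 47
f 45 47 46
f 46 47 48
f 46 48 36
f 47 33 49
f 47 49 48
f 48 49 50
f 48 50 36
f 49 33 51
f 49 51 50
f 50 51 52
f 50 52 36
f 51 33 53
f 51 53 52
f 52 53 54
f 52 54 36
f 53 33 55
f 53 55 54
f 54 55 56
f 54 56 36
f 55 33 57
f 55 57 56
f 56 57 58
f 56 58 36
f 57 33 34
f 57 34 58
f 58 34 35
f 58 35 36
f 60 59 62
f 60 62 61
f 62 59 63
f 62 63 61
f 63 59 64
f 63 64 61
f 64 59 65
f 64 65 61
f 65 59 66
f 65 66 61
f 66 59 67
f 66 67 61
f 67 59 68
f 67 68 61
f 68 59 69
f 68 69 61
f 69 59 70
f 69 70 61
f 70 59 71
f 70 71 61
f 71 59 72
f 71 72 61
f 72 59 73
f 72 73 61
f 73 59 74
f 73 74 61
f 74 59 75
f 74 75 61
f 75 59 76
f 75 76 61
f 76 59 60
f 76 60 61

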